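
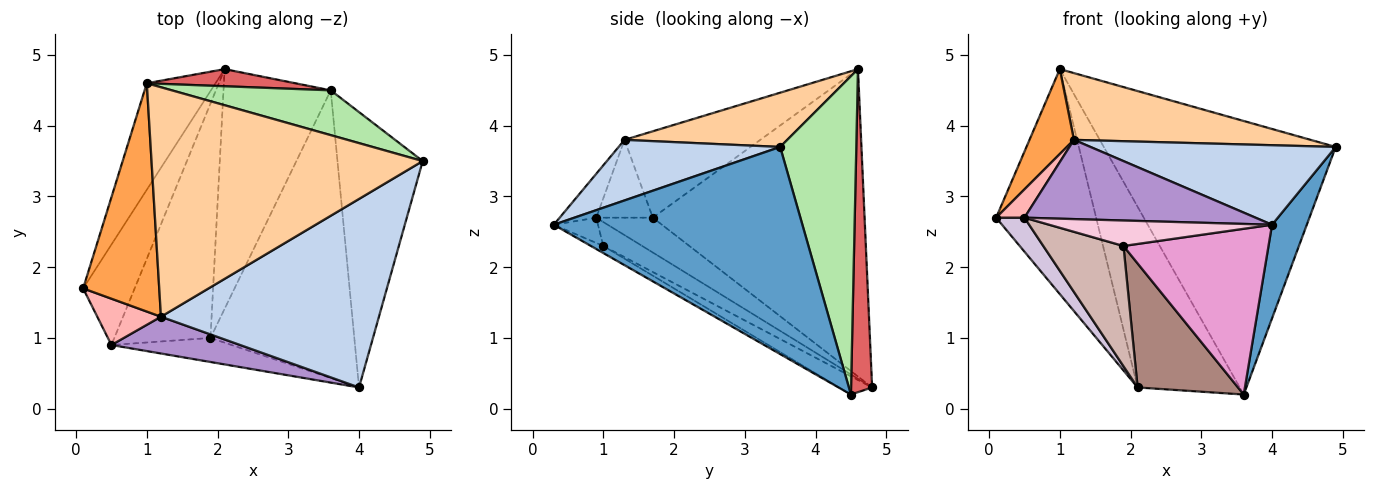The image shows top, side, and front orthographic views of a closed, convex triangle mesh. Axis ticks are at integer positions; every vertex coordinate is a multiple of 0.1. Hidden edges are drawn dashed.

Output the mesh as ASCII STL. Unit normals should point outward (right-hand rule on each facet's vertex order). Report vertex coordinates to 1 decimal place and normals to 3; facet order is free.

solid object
 facet normal 0.917 -0.128 -0.377
  outer loop
   vertex 3.6 4.5 0.2
   vertex 4.9 3.5 3.7
   vertex 4.0 0.3 2.6
  endloop
 endfacet
 facet normal 0.248 -0.377 0.893
  outer loop
   vertex 1.2 1.3 3.8
   vertex 4.0 0.3 2.6
   vertex 4.9 3.5 3.7
  endloop
 endfacet
 facet normal -0.729 -0.239 0.642
  outer loop
   vertex 1.0 4.6 4.8
   vertex 0.1 1.7 2.7
   vertex 1.2 1.3 3.8
  endloop
 endfacet
 facet normal 0.189 -0.274 0.943
  outer loop
   vertex 1.0 4.6 4.8
   vertex 1.2 1.3 3.8
   vertex 4.9 3.5 3.7
  endloop
 endfacet
 facet normal -0.886 0.419 -0.198
  outer loop
   vertex 1.0 4.6 4.8
   vertex 2.1 4.8 0.3
   vertex 0.1 1.7 2.7
  endloop
 endfacet
 facet normal 0.308 0.939 0.154
  outer loop
   vertex 1.0 4.6 4.8
   vertex 4.9 3.5 3.7
   vertex 3.6 4.5 0.2
  endloop
 endfacet
 facet normal 0.201 0.975 0.093
  outer loop
   vertex 1.0 4.6 4.8
   vertex 3.6 4.5 0.2
   vertex 2.1 4.8 0.3
  endloop
 endfacet
 facet normal -0.722 -0.361 0.591
  outer loop
   vertex 0.5 0.9 2.7
   vertex 1.2 1.3 3.8
   vertex 0.1 1.7 2.7
  endloop
 endfacet
 facet normal -0.142 -0.898 0.417
  outer loop
   vertex 0.5 0.9 2.7
   vertex 4.0 0.3 2.6
   vertex 1.2 1.3 3.8
  endloop
 endfacet
 facet normal -0.539 -0.270 -0.798
  outer loop
   vertex 0.5 0.9 2.7
   vertex 0.1 1.7 2.7
   vertex 2.1 4.8 0.3
  endloop
 endfacet
 facet normal -0.149 -0.454 -0.878
  outer loop
   vertex 1.9 1.0 2.3
   vertex 2.1 4.8 0.3
   vertex 3.6 4.5 0.2
  endloop
 endfacet
 facet normal -0.216 -0.446 -0.869
  outer loop
   vertex 1.9 1.0 2.3
   vertex 0.5 0.9 2.7
   vertex 2.1 4.8 0.3
  endloop
 endfacet
 facet normal -0.043 -0.499 -0.866
  outer loop
   vertex 1.9 1.0 2.3
   vertex 3.6 4.5 0.2
   vertex 4.0 0.3 2.6
  endloop
 endfacet
 facet normal -0.143 -0.720 -0.680
  outer loop
   vertex 1.9 1.0 2.3
   vertex 4.0 0.3 2.6
   vertex 0.5 0.9 2.7
  endloop
 endfacet
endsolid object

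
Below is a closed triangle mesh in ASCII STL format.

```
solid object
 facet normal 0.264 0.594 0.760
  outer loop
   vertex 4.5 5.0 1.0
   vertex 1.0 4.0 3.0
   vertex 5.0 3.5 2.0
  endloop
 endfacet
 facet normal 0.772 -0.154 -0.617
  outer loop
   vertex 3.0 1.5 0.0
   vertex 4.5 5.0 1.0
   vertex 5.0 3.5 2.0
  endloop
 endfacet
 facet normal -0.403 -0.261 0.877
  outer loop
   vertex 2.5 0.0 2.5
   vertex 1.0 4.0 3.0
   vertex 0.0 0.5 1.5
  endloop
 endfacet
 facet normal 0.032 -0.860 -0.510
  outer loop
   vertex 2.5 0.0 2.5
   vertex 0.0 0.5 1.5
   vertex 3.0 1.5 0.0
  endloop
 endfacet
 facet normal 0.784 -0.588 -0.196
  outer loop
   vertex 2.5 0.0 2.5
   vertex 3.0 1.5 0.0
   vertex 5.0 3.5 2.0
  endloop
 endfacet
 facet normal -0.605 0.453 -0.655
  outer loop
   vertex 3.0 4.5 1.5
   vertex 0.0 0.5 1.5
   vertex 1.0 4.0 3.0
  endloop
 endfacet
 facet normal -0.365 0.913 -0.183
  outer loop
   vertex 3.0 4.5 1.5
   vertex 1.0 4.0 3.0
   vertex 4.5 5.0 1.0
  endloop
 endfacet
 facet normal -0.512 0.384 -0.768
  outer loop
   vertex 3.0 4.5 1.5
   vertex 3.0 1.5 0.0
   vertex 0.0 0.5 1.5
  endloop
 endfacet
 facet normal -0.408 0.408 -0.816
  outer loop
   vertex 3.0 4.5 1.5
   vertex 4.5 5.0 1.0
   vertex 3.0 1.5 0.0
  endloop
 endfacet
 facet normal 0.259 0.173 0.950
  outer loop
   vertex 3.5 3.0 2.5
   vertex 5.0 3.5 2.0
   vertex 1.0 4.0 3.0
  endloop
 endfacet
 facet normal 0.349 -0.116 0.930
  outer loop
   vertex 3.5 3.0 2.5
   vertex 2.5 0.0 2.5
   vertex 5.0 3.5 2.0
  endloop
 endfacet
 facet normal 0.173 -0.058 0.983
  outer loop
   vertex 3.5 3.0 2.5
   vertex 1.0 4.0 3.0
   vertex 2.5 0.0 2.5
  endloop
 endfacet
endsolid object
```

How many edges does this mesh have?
18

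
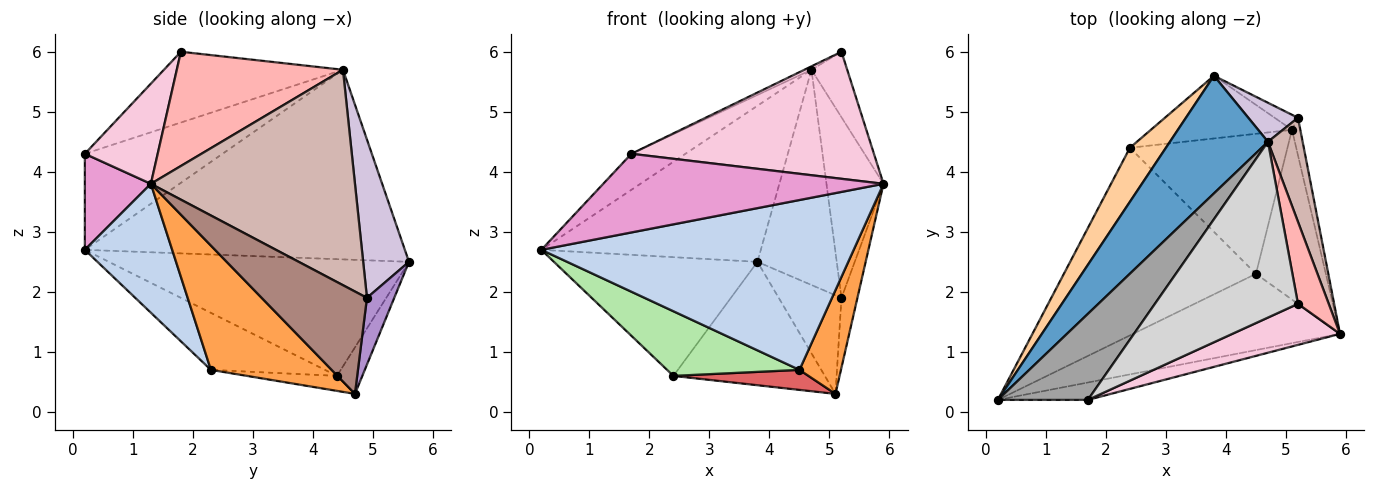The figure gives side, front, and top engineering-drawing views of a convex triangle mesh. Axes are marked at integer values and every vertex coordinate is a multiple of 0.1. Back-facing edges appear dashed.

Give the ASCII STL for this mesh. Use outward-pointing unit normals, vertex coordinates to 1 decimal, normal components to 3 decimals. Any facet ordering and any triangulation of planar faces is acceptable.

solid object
 facet normal -0.759 0.520 0.392
  outer loop
   vertex 4.7 4.5 5.7
   vertex 3.8 5.6 2.5
   vertex 0.2 0.2 2.7
  endloop
 endfacet
 facet normal 0.247 -0.884 -0.397
  outer loop
   vertex 4.5 2.3 0.7
   vertex 5.9 1.3 3.8
   vertex 0.2 0.2 2.7
  endloop
 endfacet
 facet normal 0.835 -0.287 -0.470
  outer loop
   vertex 4.5 2.3 0.7
   vertex 5.1 4.7 0.3
   vertex 5.9 1.3 3.8
  endloop
 endfacet
 facet normal -0.802 0.544 0.247
  outer loop
   vertex 2.4 4.4 0.6
   vertex 0.2 0.2 2.7
   vertex 3.8 5.6 2.5
  endloop
 endfacet
 facet normal -0.148 0.882 -0.448
  outer loop
   vertex 2.4 4.4 0.6
   vertex 3.8 5.6 2.5
   vertex 5.1 4.7 0.3
  endloop
 endfacet
 facet normal -0.270 -0.314 -0.910
  outer loop
   vertex 2.4 4.4 0.6
   vertex 4.5 2.3 0.7
   vertex 0.2 0.2 2.7
  endloop
 endfacet
 facet normal -0.094 -0.141 -0.986
  outer loop
   vertex 2.4 4.4 0.6
   vertex 5.1 4.7 0.3
   vertex 4.5 2.3 0.7
  endloop
 endfacet
 facet normal 0.945 0.203 0.255
  outer loop
   vertex 5.2 1.8 6.0
   vertex 5.9 1.3 3.8
   vertex 4.7 4.5 5.7
  endloop
 endfacet
 facet normal 0.395 0.908 -0.138
  outer loop
   vertex 5.2 4.9 1.9
   vertex 5.1 4.7 0.3
   vertex 3.8 5.6 2.5
  endloop
 endfacet
 facet normal 0.494 0.855 0.155
  outer loop
   vertex 5.2 4.9 1.9
   vertex 3.8 5.6 2.5
   vertex 4.7 4.5 5.7
  endloop
 endfacet
 facet normal 0.986 0.149 -0.080
  outer loop
   vertex 5.2 4.9 1.9
   vertex 5.9 1.3 3.8
   vertex 5.1 4.7 0.3
  endloop
 endfacet
 facet normal 0.952 0.266 0.153
  outer loop
   vertex 5.2 4.9 1.9
   vertex 4.7 4.5 5.7
   vertex 5.9 1.3 3.8
  endloop
 endfacet
 facet normal 0.224 -0.952 -0.210
  outer loop
   vertex 1.7 0.2 4.3
   vertex 0.2 0.2 2.7
   vertex 5.9 1.3 3.8
  endloop
 endfacet
 facet normal 0.275 -0.915 0.295
  outer loop
   vertex 1.7 0.2 4.3
   vertex 5.9 1.3 3.8
   vertex 5.2 1.8 6.0
  endloop
 endfacet
 facet normal -0.701 0.275 0.658
  outer loop
   vertex 1.7 0.2 4.3
   vertex 4.7 4.5 5.7
   vertex 0.2 0.2 2.7
  endloop
 endfacet
 facet normal -0.443 0.017 0.896
  outer loop
   vertex 1.7 0.2 4.3
   vertex 5.2 1.8 6.0
   vertex 4.7 4.5 5.7
  endloop
 endfacet
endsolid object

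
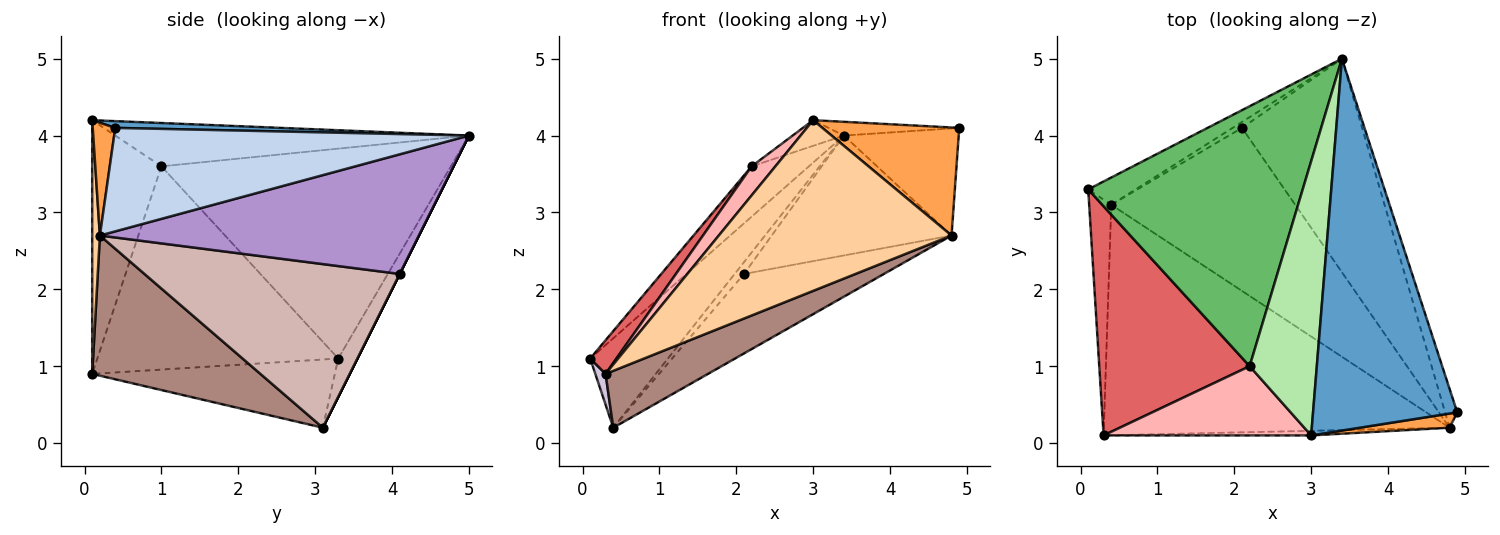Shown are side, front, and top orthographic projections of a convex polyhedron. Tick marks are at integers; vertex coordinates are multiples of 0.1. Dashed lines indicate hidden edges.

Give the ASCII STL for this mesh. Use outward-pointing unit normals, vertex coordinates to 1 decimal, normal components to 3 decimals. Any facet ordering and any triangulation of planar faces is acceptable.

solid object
 facet normal 0.047 0.037 0.998
  outer loop
   vertex 3.0 0.1 4.2
   vertex 4.9 0.4 4.1
   vertex 3.4 5.0 4.0
  endloop
 endfacet
 facet normal 0.946 0.306 -0.111
  outer loop
   vertex 4.8 0.2 2.7
   vertex 3.4 5.0 4.0
   vertex 4.9 0.4 4.1
  endloop
 endfacet
 facet normal 0.161 -0.979 0.128
  outer loop
   vertex 4.8 0.2 2.7
   vertex 4.9 0.4 4.1
   vertex 3.0 0.1 4.2
  endloop
 endfacet
 facet normal 0.033 -0.999 -0.027
  outer loop
   vertex 4.8 0.2 2.7
   vertex 3.0 0.1 4.2
   vertex 0.3 0.1 0.9
  endloop
 endfacet
 facet normal -0.693 0.137 0.708
  outer loop
   vertex 2.2 1.0 3.6
   vertex 3.4 5.0 4.0
   vertex 0.1 3.3 1.1
  endloop
 endfacet
 facet normal -0.540 0.078 0.838
  outer loop
   vertex 2.2 1.0 3.6
   vertex 3.0 0.1 4.2
   vertex 3.4 5.0 4.0
  endloop
 endfacet
 facet normal -0.801 -0.087 0.593
  outer loop
   vertex 2.2 1.0 3.6
   vertex 0.1 3.3 1.1
   vertex 0.3 0.1 0.9
  endloop
 endfacet
 facet normal -0.748 -0.257 0.612
  outer loop
   vertex 2.2 1.0 3.6
   vertex 0.3 0.1 0.9
   vertex 3.0 0.1 4.2
  endloop
 endfacet
 facet normal 0.656 0.370 -0.658
  outer loop
   vertex 2.1 4.1 2.2
   vertex 3.4 5.0 4.0
   vertex 4.8 0.2 2.7
  endloop
 endfacet
 facet normal -0.951 -0.040 -0.308
  outer loop
   vertex 0.4 3.1 0.2
   vertex 0.3 0.1 0.9
   vertex 0.1 3.3 1.1
  endloop
 endfacet
 facet normal 0.366 -0.223 -0.903
  outer loop
   vertex 0.4 3.1 0.2
   vertex 4.8 0.2 2.7
   vertex 0.3 0.1 0.9
  endloop
 endfacet
 facet normal 0.624 0.342 -0.702
  outer loop
   vertex 0.4 3.1 0.2
   vertex 2.1 4.1 2.2
   vertex 4.8 0.2 2.7
  endloop
 endfacet
 facet normal -0.230 0.931 -0.284
  outer loop
   vertex 0.4 3.1 0.2
   vertex 0.1 3.3 1.1
   vertex 3.4 5.0 4.0
  endloop
 endfacet
 facet normal 0.000 0.894 -0.447
  outer loop
   vertex 0.4 3.1 0.2
   vertex 3.4 5.0 4.0
   vertex 2.1 4.1 2.2
  endloop
 endfacet
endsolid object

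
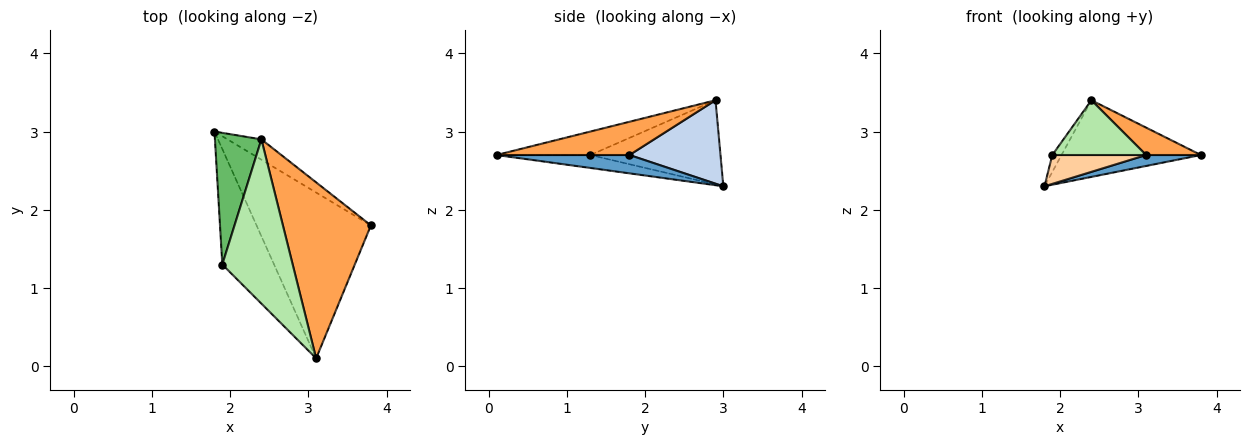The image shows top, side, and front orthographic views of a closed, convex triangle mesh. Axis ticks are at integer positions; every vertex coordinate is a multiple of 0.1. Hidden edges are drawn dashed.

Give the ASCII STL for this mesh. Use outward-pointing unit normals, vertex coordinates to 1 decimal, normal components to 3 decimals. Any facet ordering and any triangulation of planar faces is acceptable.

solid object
 facet normal 0.158 -0.065 -0.985
  outer loop
   vertex 3.1 0.1 2.7
   vertex 1.8 3.0 2.3
   vertex 3.8 1.8 2.7
  endloop
 endfacet
 facet normal 0.534 0.817 -0.217
  outer loop
   vertex 2.4 2.9 3.4
   vertex 3.8 1.8 2.7
   vertex 1.8 3.0 2.3
  endloop
 endfacet
 facet normal 0.350 -0.144 0.926
  outer loop
   vertex 2.4 2.9 3.4
   vertex 3.1 0.1 2.7
   vertex 3.8 1.8 2.7
  endloop
 endfacet
 facet normal -0.236 -0.236 -0.943
  outer loop
   vertex 1.9 1.3 2.7
   vertex 1.8 3.0 2.3
   vertex 3.1 0.1 2.7
  endloop
 endfacet
 facet normal -0.874 0.062 0.482
  outer loop
   vertex 1.9 1.3 2.7
   vertex 2.4 2.9 3.4
   vertex 1.8 3.0 2.3
  endloop
 endfacet
 facet normal -0.302 -0.302 0.905
  outer loop
   vertex 1.9 1.3 2.7
   vertex 3.1 0.1 2.7
   vertex 2.4 2.9 3.4
  endloop
 endfacet
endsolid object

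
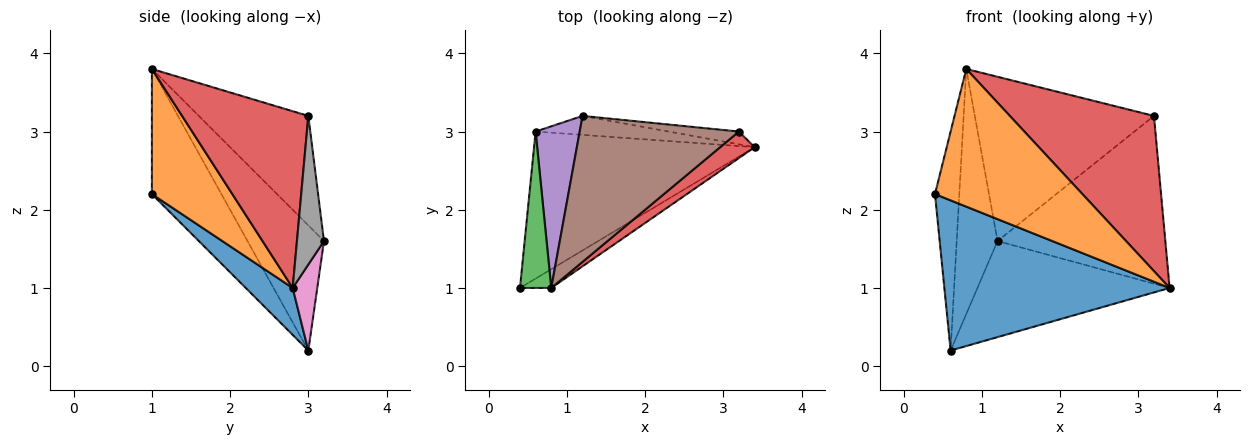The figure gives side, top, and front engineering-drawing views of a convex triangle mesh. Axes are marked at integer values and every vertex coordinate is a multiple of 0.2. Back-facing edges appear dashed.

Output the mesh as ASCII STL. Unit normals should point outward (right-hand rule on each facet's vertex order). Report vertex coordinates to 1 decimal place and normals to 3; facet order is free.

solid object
 facet normal 0.147 -0.707 -0.692
  outer loop
   vertex 0.6 3.0 0.2
   vertex 3.4 2.8 1.0
   vertex 0.4 1.0 2.2
  endloop
 endfacet
 facet normal 0.475 -0.872 -0.119
  outer loop
   vertex 0.8 1.0 3.8
   vertex 0.4 1.0 2.2
   vertex 3.4 2.8 1.0
  endloop
 endfacet
 facet normal -0.919 0.322 0.230
  outer loop
   vertex 0.8 1.0 3.8
   vertex 0.6 3.0 0.2
   vertex 0.4 1.0 2.2
  endloop
 endfacet
 facet normal 0.654 -0.746 0.127
  outer loop
   vertex 3.2 3.0 3.2
   vertex 0.8 1.0 3.8
   vertex 3.4 2.8 1.0
  endloop
 endfacet
 facet normal -0.842 0.450 0.297
  outer loop
   vertex 1.2 3.2 1.6
   vertex 0.6 3.0 0.2
   vertex 0.8 1.0 3.8
  endloop
 endfacet
 facet normal -0.415 0.680 0.604
  outer loop
   vertex 1.2 3.2 1.6
   vertex 0.8 1.0 3.8
   vertex 3.2 3.0 3.2
  endloop
 endfacet
 facet normal 0.125 0.973 -0.192
  outer loop
   vertex 1.2 3.2 1.6
   vertex 3.4 2.8 1.0
   vertex 0.6 3.0 0.2
  endloop
 endfacet
 facet normal 0.159 0.984 -0.075
  outer loop
   vertex 1.2 3.2 1.6
   vertex 3.2 3.0 3.2
   vertex 3.4 2.8 1.0
  endloop
 endfacet
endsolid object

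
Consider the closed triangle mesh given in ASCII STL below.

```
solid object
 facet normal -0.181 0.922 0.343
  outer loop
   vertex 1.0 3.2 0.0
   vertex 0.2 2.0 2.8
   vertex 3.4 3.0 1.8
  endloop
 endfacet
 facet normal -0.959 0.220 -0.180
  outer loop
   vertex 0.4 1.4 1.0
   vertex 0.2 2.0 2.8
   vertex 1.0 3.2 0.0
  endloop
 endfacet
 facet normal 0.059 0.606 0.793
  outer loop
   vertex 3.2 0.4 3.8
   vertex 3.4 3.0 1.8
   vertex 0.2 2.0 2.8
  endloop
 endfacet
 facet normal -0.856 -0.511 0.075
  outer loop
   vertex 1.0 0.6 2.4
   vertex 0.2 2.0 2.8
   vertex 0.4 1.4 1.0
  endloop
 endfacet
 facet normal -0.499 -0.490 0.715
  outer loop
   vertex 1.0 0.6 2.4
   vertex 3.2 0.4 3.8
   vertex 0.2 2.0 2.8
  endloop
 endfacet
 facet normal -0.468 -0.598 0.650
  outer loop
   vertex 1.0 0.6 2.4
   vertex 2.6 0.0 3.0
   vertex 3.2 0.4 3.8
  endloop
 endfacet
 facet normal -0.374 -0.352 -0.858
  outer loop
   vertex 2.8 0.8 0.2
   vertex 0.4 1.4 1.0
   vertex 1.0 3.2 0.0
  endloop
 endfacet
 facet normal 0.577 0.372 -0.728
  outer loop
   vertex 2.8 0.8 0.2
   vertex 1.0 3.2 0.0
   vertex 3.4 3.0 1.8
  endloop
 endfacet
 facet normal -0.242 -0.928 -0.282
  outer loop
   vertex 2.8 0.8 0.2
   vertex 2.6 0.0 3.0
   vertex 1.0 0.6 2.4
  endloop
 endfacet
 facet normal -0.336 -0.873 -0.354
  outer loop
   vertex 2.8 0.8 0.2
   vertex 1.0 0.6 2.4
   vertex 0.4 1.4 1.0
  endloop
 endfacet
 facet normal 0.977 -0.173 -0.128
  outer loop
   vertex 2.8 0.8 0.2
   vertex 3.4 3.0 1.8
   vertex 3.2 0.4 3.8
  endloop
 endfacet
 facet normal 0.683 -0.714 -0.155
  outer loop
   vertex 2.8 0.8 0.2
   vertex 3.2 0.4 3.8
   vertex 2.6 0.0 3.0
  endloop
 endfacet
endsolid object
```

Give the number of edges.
18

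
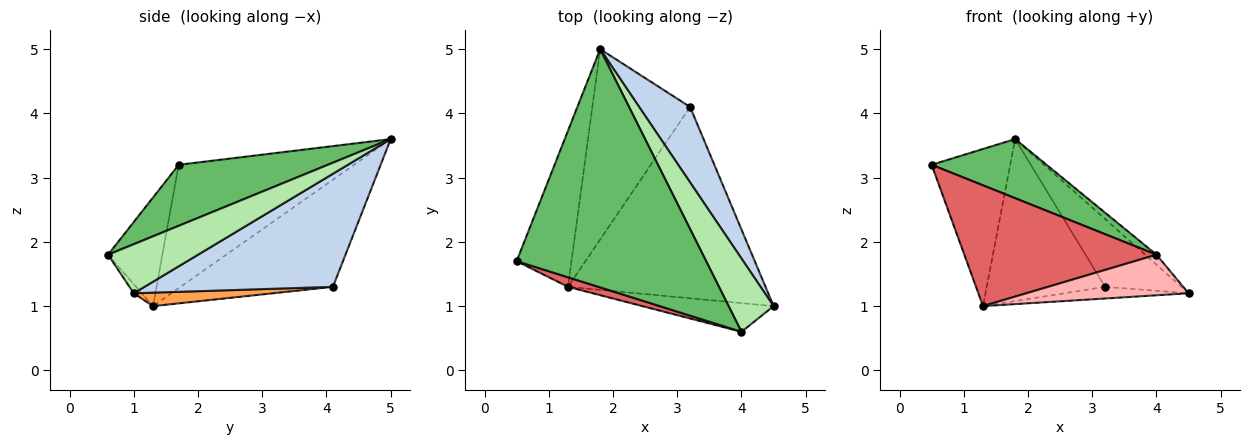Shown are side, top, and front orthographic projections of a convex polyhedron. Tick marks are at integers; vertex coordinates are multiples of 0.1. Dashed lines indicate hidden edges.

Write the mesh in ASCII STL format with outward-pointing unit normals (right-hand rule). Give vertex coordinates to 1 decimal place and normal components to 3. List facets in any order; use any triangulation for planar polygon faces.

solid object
 facet normal -0.846 0.379 -0.376
  outer loop
   vertex 1.3 1.3 1.0
   vertex 0.5 1.7 3.2
   vertex 1.8 5.0 3.6
  endloop
 endfacet
 facet normal 0.855 0.346 0.385
  outer loop
   vertex 3.2 4.1 1.3
   vertex 1.8 5.0 3.6
   vertex 4.5 1.0 1.2
  endloop
 endfacet
 facet normal 0.068 0.061 -0.996
  outer loop
   vertex 3.2 4.1 1.3
   vertex 4.5 1.0 1.2
   vertex 1.3 1.3 1.0
  endloop
 endfacet
 facet normal -0.641 0.497 -0.585
  outer loop
   vertex 3.2 4.1 1.3
   vertex 1.3 1.3 1.0
   vertex 1.8 5.0 3.6
  endloop
 endfacet
 facet normal 0.298 -0.230 0.926
  outer loop
   vertex 4.0 0.6 1.8
   vertex 1.8 5.0 3.6
   vertex 0.5 1.7 3.2
  endloop
 endfacet
 facet normal 0.734 0.092 0.673
  outer loop
   vertex 4.0 0.6 1.8
   vertex 4.5 1.0 1.2
   vertex 1.8 5.0 3.6
  endloop
 endfacet
 facet normal -0.271 -0.960 0.076
  outer loop
   vertex 4.0 0.6 1.8
   vertex 0.5 1.7 3.2
   vertex 1.3 1.3 1.0
  endloop
 endfacet
 facet normal -0.040 -0.816 -0.577
  outer loop
   vertex 4.0 0.6 1.8
   vertex 1.3 1.3 1.0
   vertex 4.5 1.0 1.2
  endloop
 endfacet
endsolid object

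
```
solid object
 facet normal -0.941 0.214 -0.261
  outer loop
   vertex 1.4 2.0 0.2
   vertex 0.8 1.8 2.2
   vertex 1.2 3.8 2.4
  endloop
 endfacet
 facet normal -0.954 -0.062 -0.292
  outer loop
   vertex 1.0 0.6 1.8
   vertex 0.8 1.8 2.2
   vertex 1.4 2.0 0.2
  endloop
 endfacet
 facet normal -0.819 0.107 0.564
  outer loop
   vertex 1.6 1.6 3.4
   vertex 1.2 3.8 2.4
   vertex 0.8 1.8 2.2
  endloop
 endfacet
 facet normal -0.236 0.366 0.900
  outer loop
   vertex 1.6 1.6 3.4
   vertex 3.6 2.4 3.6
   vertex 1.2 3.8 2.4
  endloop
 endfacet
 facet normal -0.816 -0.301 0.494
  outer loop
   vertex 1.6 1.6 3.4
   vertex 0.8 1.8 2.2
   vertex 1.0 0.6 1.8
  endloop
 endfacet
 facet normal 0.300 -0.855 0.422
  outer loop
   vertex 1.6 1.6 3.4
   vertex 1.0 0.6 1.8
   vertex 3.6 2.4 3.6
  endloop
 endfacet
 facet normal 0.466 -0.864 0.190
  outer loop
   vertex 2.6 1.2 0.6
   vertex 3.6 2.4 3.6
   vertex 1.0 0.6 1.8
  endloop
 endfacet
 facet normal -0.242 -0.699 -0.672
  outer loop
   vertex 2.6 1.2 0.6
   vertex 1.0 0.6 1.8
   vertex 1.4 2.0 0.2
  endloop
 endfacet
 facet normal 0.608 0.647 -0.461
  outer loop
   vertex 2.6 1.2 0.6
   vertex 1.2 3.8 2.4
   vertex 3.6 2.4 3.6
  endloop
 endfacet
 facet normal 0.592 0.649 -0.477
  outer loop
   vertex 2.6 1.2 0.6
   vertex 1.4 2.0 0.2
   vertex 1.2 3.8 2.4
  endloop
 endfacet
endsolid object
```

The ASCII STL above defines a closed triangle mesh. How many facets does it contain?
10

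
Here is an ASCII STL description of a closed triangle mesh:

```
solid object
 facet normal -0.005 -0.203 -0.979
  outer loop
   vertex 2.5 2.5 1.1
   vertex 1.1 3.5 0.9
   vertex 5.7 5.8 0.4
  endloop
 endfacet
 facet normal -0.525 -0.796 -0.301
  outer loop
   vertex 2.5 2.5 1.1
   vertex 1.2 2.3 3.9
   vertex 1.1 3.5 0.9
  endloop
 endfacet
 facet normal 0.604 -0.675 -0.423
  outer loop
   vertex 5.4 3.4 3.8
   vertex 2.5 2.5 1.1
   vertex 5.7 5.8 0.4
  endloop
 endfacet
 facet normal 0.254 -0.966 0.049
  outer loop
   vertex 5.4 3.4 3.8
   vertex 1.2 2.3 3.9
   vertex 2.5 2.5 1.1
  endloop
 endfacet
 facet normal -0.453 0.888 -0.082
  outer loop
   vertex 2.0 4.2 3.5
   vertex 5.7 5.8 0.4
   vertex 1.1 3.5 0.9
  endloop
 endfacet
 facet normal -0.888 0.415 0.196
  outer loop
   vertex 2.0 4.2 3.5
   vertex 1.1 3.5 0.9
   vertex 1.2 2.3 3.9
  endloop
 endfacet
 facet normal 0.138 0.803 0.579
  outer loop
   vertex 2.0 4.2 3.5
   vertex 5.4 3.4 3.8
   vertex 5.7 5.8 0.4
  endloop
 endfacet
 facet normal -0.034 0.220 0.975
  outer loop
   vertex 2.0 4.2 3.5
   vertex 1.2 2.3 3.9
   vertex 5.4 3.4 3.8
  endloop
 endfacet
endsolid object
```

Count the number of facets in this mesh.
8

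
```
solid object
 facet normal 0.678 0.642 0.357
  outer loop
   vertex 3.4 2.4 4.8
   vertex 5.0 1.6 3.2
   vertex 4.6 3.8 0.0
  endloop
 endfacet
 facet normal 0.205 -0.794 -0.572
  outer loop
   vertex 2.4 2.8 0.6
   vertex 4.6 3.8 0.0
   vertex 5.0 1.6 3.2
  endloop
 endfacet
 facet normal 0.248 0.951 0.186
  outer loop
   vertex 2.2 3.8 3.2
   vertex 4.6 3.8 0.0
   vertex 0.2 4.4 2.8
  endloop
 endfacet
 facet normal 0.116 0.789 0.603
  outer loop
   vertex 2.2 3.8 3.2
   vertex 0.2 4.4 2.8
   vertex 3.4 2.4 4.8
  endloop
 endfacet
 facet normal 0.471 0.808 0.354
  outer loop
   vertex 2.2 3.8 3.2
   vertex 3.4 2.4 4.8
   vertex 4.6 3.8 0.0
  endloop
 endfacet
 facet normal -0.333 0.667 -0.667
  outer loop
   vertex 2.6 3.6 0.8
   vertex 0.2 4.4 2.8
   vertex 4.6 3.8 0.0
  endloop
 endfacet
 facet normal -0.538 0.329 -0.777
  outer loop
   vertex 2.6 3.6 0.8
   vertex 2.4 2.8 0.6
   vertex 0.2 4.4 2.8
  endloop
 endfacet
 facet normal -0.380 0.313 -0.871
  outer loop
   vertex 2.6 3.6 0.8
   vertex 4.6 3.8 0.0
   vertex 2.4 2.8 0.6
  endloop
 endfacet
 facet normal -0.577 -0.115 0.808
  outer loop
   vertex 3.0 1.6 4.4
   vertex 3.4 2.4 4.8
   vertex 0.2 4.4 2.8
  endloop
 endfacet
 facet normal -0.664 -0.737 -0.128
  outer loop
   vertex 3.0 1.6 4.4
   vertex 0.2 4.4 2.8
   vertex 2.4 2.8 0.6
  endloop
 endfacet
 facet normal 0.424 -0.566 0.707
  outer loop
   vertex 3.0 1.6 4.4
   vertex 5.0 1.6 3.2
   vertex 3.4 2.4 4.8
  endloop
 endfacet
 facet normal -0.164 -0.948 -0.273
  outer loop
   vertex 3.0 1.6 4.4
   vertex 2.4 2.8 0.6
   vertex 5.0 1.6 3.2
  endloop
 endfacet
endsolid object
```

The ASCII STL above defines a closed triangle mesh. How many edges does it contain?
18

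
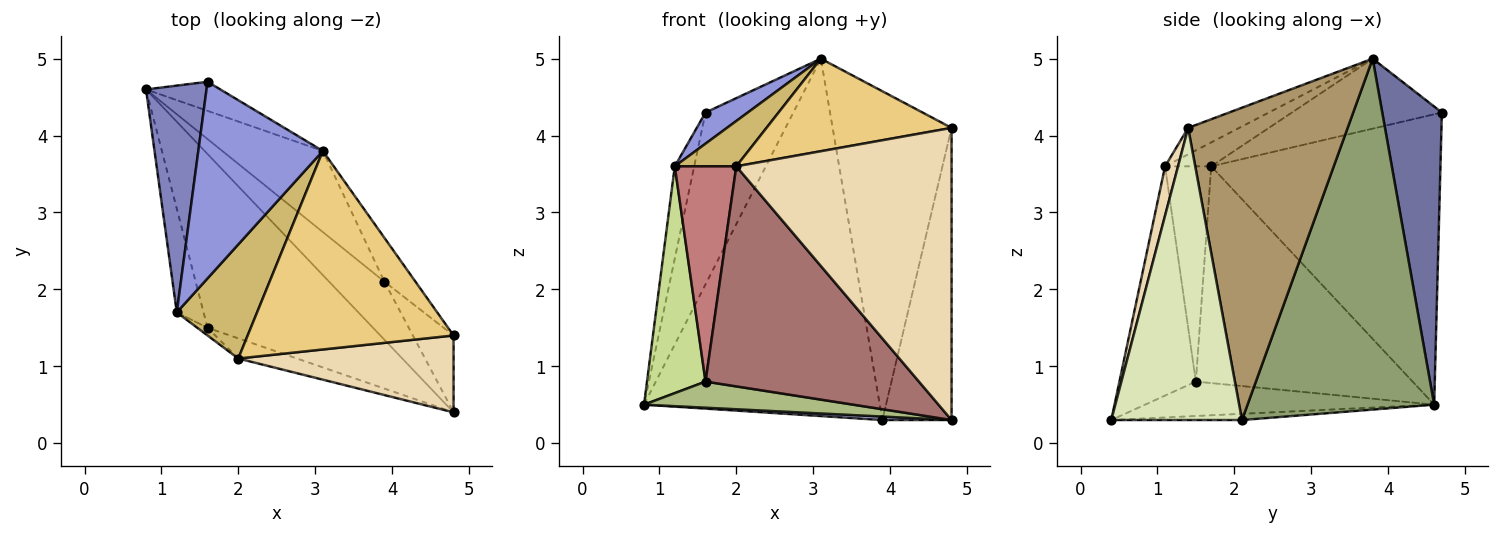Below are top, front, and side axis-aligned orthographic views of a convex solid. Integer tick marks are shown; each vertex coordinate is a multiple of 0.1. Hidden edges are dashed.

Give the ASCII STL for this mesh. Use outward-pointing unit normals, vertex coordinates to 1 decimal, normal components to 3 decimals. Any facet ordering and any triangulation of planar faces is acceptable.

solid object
 facet normal 0.556 0.819 -0.139
  outer loop
   vertex 1.6 4.7 4.3
   vertex 3.1 3.8 5.0
   vertex 0.8 4.6 0.5
  endloop
 endfacet
 facet normal -0.976 0.083 0.203
  outer loop
   vertex 1.2 1.7 3.6
   vertex 1.6 4.7 4.3
   vertex 0.8 4.6 0.5
  endloop
 endfacet
 facet normal -0.485 -0.137 0.864
  outer loop
   vertex 1.2 1.7 3.6
   vertex 3.1 3.8 5.0
   vertex 1.6 4.7 4.3
  endloop
 endfacet
 facet normal -0.112 -0.059 -0.992
  outer loop
   vertex 3.9 2.1 0.3
   vertex 4.8 0.4 0.3
   vertex 0.8 4.6 0.5
  endloop
 endfacet
 facet normal 0.611 0.772 -0.175
  outer loop
   vertex 3.9 2.1 0.3
   vertex 0.8 4.6 0.5
   vertex 3.1 3.8 5.0
  endloop
 endfacet
 facet normal -0.201 -0.146 -0.969
  outer loop
   vertex 1.6 1.5 0.8
   vertex 0.8 4.6 0.5
   vertex 4.8 0.4 0.3
  endloop
 endfacet
 facet normal -0.959 -0.259 -0.118
  outer loop
   vertex 1.6 1.5 0.8
   vertex 1.2 1.7 3.6
   vertex 0.8 4.6 0.5
  endloop
 endfacet
 facet normal 0.877 0.464 -0.122
  outer loop
   vertex 4.8 1.4 4.1
   vertex 4.8 0.4 0.3
   vertex 3.9 2.1 0.3
  endloop
 endfacet
 facet normal 0.799 0.596 -0.080
  outer loop
   vertex 4.8 1.4 4.1
   vertex 3.9 2.1 0.3
   vertex 3.1 3.8 5.0
  endloop
 endfacet
 facet normal -0.267 -0.356 0.896
  outer loop
   vertex 2.0 1.1 3.6
   vertex 3.1 3.8 5.0
   vertex 1.2 1.7 3.6
  endloop
 endfacet
 facet normal -0.116 -0.420 0.900
  outer loop
   vertex 2.0 1.1 3.6
   vertex 4.8 1.4 4.1
   vertex 3.1 3.8 5.0
  endloop
 endfacet
 facet normal 0.058 -0.965 0.254
  outer loop
   vertex 2.0 1.1 3.6
   vertex 4.8 0.4 0.3
   vertex 4.8 1.4 4.1
  endloop
 endfacet
 facet normal -0.336 -0.938 -0.086
  outer loop
   vertex 2.0 1.1 3.6
   vertex 1.6 1.5 0.8
   vertex 4.8 0.4 0.3
  endloop
 endfacet
 facet normal -0.600 -0.800 -0.029
  outer loop
   vertex 2.0 1.1 3.6
   vertex 1.2 1.7 3.6
   vertex 1.6 1.5 0.8
  endloop
 endfacet
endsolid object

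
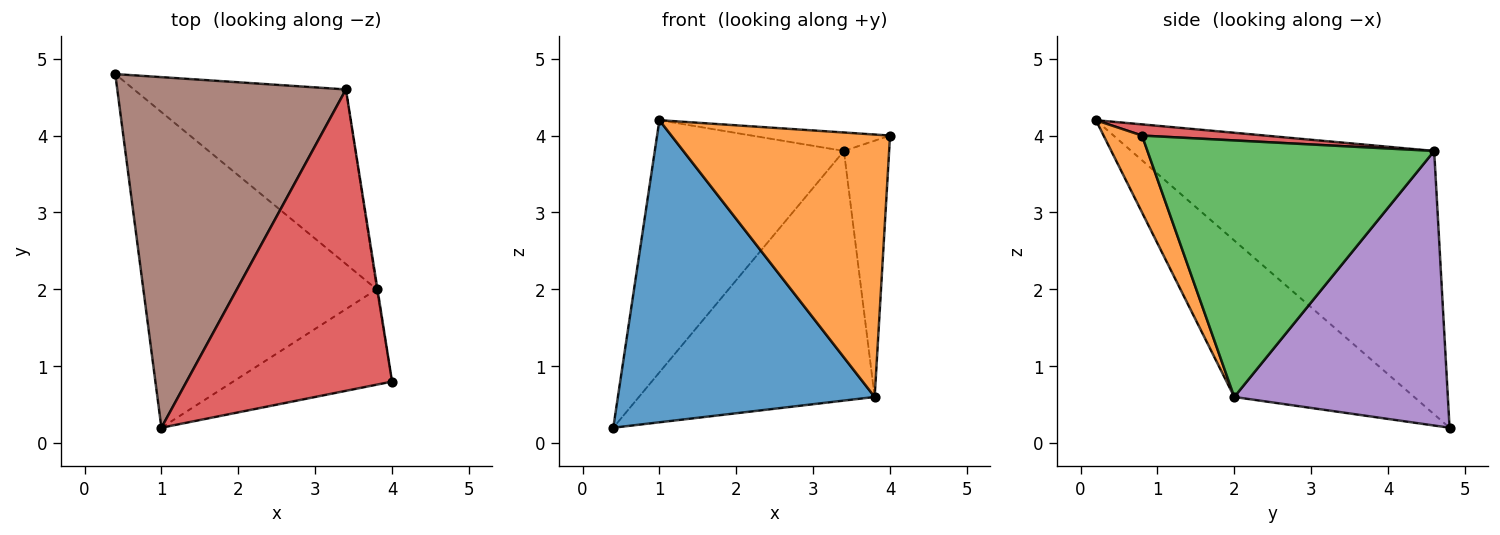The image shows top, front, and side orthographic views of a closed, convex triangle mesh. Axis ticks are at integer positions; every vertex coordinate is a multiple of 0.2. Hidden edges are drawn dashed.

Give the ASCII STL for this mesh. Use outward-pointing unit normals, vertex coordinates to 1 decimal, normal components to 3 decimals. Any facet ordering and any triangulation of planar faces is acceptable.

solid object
 facet normal -0.436 -0.622 -0.650
  outer loop
   vertex 3.8 2.0 0.6
   vertex 1.0 0.2 4.2
   vertex 0.4 4.8 0.2
  endloop
 endfacet
 facet normal 0.163 -0.927 -0.337
  outer loop
   vertex 3.8 2.0 0.6
   vertex 4.0 0.8 4.0
   vertex 1.0 0.2 4.2
  endloop
 endfacet
 facet normal 0.988 0.156 -0.003
  outer loop
   vertex 3.4 4.6 3.8
   vertex 4.0 0.8 4.0
   vertex 3.8 2.0 0.6
  endloop
 endfacet
 facet normal 0.054 0.061 0.997
  outer loop
   vertex 3.4 4.6 3.8
   vertex 1.0 0.2 4.2
   vertex 4.0 0.8 4.0
  endloop
 endfacet
 facet normal 0.596 0.658 -0.460
  outer loop
   vertex 3.4 4.6 3.8
   vertex 3.8 2.0 0.6
   vertex 0.4 4.8 0.2
  endloop
 endfacet
 facet normal -0.683 0.426 0.593
  outer loop
   vertex 3.4 4.6 3.8
   vertex 0.4 4.8 0.2
   vertex 1.0 0.2 4.2
  endloop
 endfacet
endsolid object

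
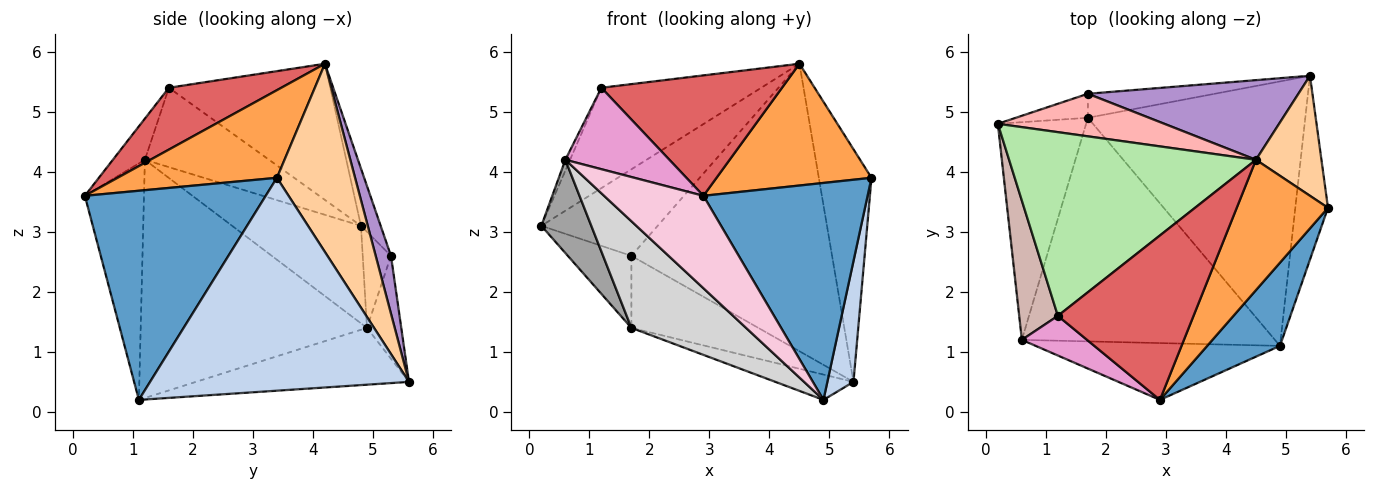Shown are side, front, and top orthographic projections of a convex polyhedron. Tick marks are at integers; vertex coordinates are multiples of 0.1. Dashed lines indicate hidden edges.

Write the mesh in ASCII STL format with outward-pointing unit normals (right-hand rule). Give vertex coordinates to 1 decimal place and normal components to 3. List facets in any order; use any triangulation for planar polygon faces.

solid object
 facet normal 0.717 -0.651 0.250
  outer loop
   vertex 4.9 1.1 0.2
   vertex 5.7 3.4 3.9
   vertex 2.9 0.2 3.6
  endloop
 endfacet
 facet normal 0.984 -0.099 -0.151
  outer loop
   vertex 5.4 5.6 0.5
   vertex 5.7 3.4 3.9
   vertex 4.9 1.1 0.2
  endloop
 endfacet
 facet normal 0.575 -0.559 0.598
  outer loop
   vertex 4.5 4.2 5.8
   vertex 2.9 0.2 3.6
   vertex 5.7 3.4 3.9
  endloop
 endfacet
 facet normal 0.797 0.537 0.277
  outer loop
   vertex 4.5 4.2 5.8
   vertex 5.7 3.4 3.9
   vertex 5.4 5.6 0.5
  endloop
 endfacet
 facet normal -0.252 0.092 -0.963
  outer loop
   vertex 1.7 4.9 1.4
   vertex 5.4 5.6 0.5
   vertex 4.9 1.1 0.2
  endloop
 endfacet
 facet normal -0.436 0.432 0.790
  outer loop
   vertex 1.2 1.6 5.4
   vertex 4.5 4.2 5.8
   vertex 0.2 4.8 3.1
  endloop
 endfacet
 facet normal 0.345 -0.555 0.757
  outer loop
   vertex 1.2 1.6 5.4
   vertex 2.9 0.2 3.6
   vertex 4.5 4.2 5.8
  endloop
 endfacet
 facet normal -0.150 0.887 0.436
  outer loop
   vertex 1.7 5.3 2.6
   vertex 0.2 4.8 3.1
   vertex 4.5 4.2 5.8
  endloop
 endfacet
 facet normal 0.073 0.961 0.266
  outer loop
   vertex 1.7 5.3 2.6
   vertex 4.5 4.2 5.8
   vertex 5.4 5.6 0.5
  endloop
 endfacet
 facet normal -0.389 0.874 -0.291
  outer loop
   vertex 1.7 5.3 2.6
   vertex 1.7 4.9 1.4
   vertex 0.2 4.8 3.1
  endloop
 endfacet
 facet normal -0.248 0.919 -0.306
  outer loop
   vertex 1.7 5.3 2.6
   vertex 5.4 5.6 0.5
   vertex 1.7 4.9 1.4
  endloop
 endfacet
 facet normal -0.898 0.034 0.438
  outer loop
   vertex 0.6 1.2 4.2
   vertex 1.2 1.6 5.4
   vertex 0.2 4.8 3.1
  endloop
 endfacet
 facet normal -0.267 -0.866 0.422
  outer loop
   vertex 0.6 1.2 4.2
   vertex 2.9 0.2 3.6
   vertex 1.2 1.6 5.4
  endloop
 endfacet
 facet normal -0.452 -0.760 -0.467
  outer loop
   vertex 0.6 1.2 4.2
   vertex 4.9 1.1 0.2
   vertex 2.9 0.2 3.6
  endloop
 endfacet
 facet normal -0.713 -0.276 -0.645
  outer loop
   vertex 0.6 1.2 4.2
   vertex 0.2 4.8 3.1
   vertex 1.7 4.9 1.4
  endloop
 endfacet
 facet normal -0.647 -0.328 -0.688
  outer loop
   vertex 0.6 1.2 4.2
   vertex 1.7 4.9 1.4
   vertex 4.9 1.1 0.2
  endloop
 endfacet
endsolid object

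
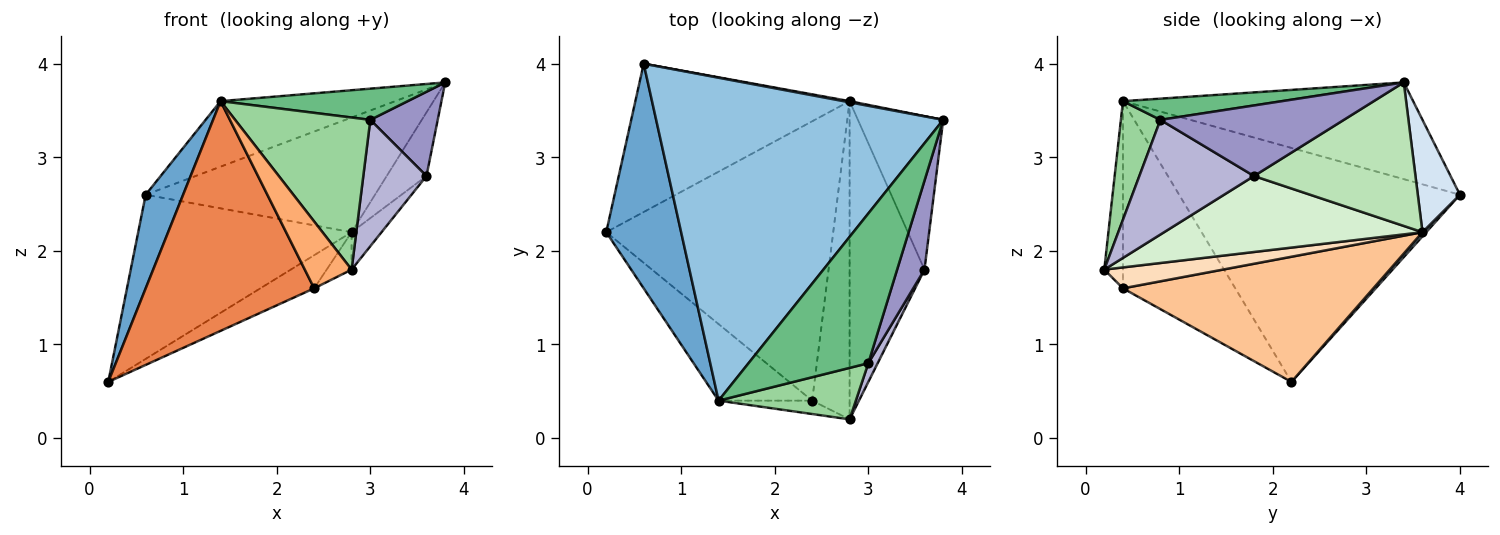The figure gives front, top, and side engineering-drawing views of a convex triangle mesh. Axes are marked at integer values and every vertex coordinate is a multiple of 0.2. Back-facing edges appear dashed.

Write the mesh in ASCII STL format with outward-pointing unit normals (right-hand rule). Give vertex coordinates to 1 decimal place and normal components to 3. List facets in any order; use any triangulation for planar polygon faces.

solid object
 facet normal -0.945 -0.126 0.302
  outer loop
   vertex 1.4 0.4 3.6
   vertex 0.6 4.0 2.6
   vertex 0.2 2.2 0.6
  endloop
 endfacet
 facet normal -0.314 0.189 0.931
  outer loop
   vertex 1.4 0.4 3.6
   vertex 3.8 3.4 3.8
   vertex 0.6 4.0 2.6
  endloop
 endfacet
 facet normal 0.013 0.742 -0.670
  outer loop
   vertex 2.8 3.6 2.2
   vertex 0.2 2.2 0.6
   vertex 0.6 4.0 2.6
  endloop
 endfacet
 facet normal 0.181 0.983 0.010
  outer loop
   vertex 2.8 3.6 2.2
   vertex 0.6 4.0 2.6
   vertex 3.8 3.4 3.8
  endloop
 endfacet
 facet normal -0.535 -0.802 -0.267
  outer loop
   vertex 2.4 0.4 1.6
   vertex 1.4 0.4 3.6
   vertex 0.2 2.2 0.6
  endloop
 endfacet
 facet normal -0.365 -0.913 -0.183
  outer loop
   vertex 2.4 0.4 1.6
   vertex 2.8 0.2 1.8
   vertex 1.4 0.4 3.6
  endloop
 endfacet
 facet normal 0.480 0.103 -0.871
  outer loop
   vertex 2.4 0.4 1.6
   vertex 0.2 2.2 0.6
   vertex 2.8 3.6 2.2
  endloop
 endfacet
 facet normal 0.485 0.102 -0.868
  outer loop
   vertex 2.4 0.4 1.6
   vertex 2.8 3.6 2.2
   vertex 2.8 0.2 1.8
  endloop
 endfacet
 facet normal 0.171 -0.201 0.965
  outer loop
   vertex 3.0 0.8 3.4
   vertex 3.8 3.4 3.8
   vertex 1.4 0.4 3.6
  endloop
 endfacet
 facet normal 0.267 -0.913 0.309
  outer loop
   vertex 3.0 0.8 3.4
   vertex 1.4 0.4 3.6
   vertex 2.8 0.2 1.8
  endloop
 endfacet
 facet normal 0.841 0.207 -0.500
  outer loop
   vertex 3.6 1.8 2.8
   vertex 2.8 3.6 2.2
   vertex 3.8 3.4 3.8
  endloop
 endfacet
 facet normal 0.710 0.082 -0.700
  outer loop
   vertex 3.6 1.8 2.8
   vertex 2.8 0.2 1.8
   vertex 2.8 3.6 2.2
  endloop
 endfacet
 facet normal 0.882 -0.324 0.342
  outer loop
   vertex 3.6 1.8 2.8
   vertex 3.8 3.4 3.8
   vertex 3.0 0.8 3.4
  endloop
 endfacet
 facet normal 0.874 -0.481 0.071
  outer loop
   vertex 3.6 1.8 2.8
   vertex 3.0 0.8 3.4
   vertex 2.8 0.2 1.8
  endloop
 endfacet
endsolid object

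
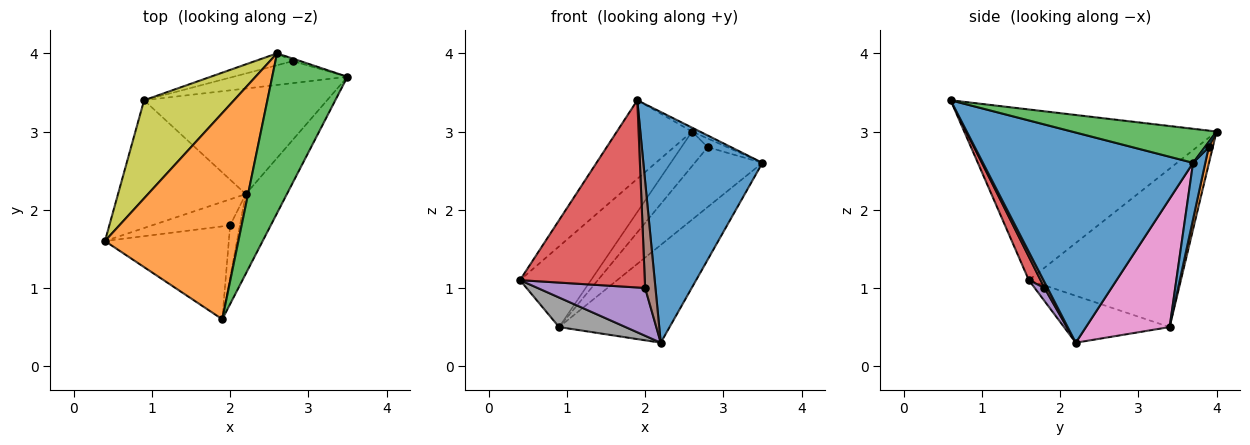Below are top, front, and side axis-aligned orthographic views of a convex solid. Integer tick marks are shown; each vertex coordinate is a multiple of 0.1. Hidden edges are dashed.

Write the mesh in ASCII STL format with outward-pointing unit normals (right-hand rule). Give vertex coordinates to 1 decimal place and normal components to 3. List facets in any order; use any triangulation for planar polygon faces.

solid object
 facet normal 0.858 -0.486 -0.168
  outer loop
   vertex 2.2 2.2 0.3
   vertex 3.5 3.7 2.6
   vertex 1.9 0.6 3.4
  endloop
 endfacet
 facet normal -0.767 0.228 0.600
  outer loop
   vertex 2.6 4.0 3.0
   vertex 0.4 1.6 1.1
   vertex 1.9 0.6 3.4
  endloop
 endfacet
 facet normal 0.412 0.022 0.911
  outer loop
   vertex 2.6 4.0 3.0
   vertex 1.9 0.6 3.4
   vertex 3.5 3.7 2.6
  endloop
 endfacet
 facet normal 0.084 -0.893 -0.443
  outer loop
   vertex 2.0 1.8 1.0
   vertex 1.9 0.6 3.4
   vertex 0.4 1.6 1.1
  endloop
 endfacet
 facet normal 0.080 -0.875 -0.477
  outer loop
   vertex 2.0 1.8 1.0
   vertex 0.4 1.6 1.1
   vertex 2.2 2.2 0.3
  endloop
 endfacet
 facet normal 0.254 -0.869 -0.424
  outer loop
   vertex 2.0 1.8 1.0
   vertex 2.2 2.2 0.3
   vertex 1.9 0.6 3.4
  endloop
 endfacet
 facet normal 0.457 0.604 -0.653
  outer loop
   vertex 0.9 3.4 0.5
   vertex 3.5 3.7 2.6
   vertex 2.2 2.2 0.3
  endloop
 endfacet
 facet normal -0.337 -0.212 -0.917
  outer loop
   vertex 0.9 3.4 0.5
   vertex 2.2 2.2 0.3
   vertex 0.4 1.6 1.1
  endloop
 endfacet
 facet normal -0.806 0.376 0.458
  outer loop
   vertex 0.9 3.4 0.5
   vertex 0.4 1.6 1.1
   vertex 2.6 4.0 3.0
  endloop
 endfacet
 facet normal 0.188 0.941 -0.282
  outer loop
   vertex 2.8 3.9 2.8
   vertex 2.6 4.0 3.0
   vertex 3.5 3.7 2.6
  endloop
 endfacet
 facet normal 0.167 0.926 -0.340
  outer loop
   vertex 2.8 3.9 2.8
   vertex 3.5 3.7 2.6
   vertex 0.9 3.4 0.5
  endloop
 endfacet
 facet normal 0.145 0.935 -0.323
  outer loop
   vertex 2.8 3.9 2.8
   vertex 0.9 3.4 0.5
   vertex 2.6 4.0 3.0
  endloop
 endfacet
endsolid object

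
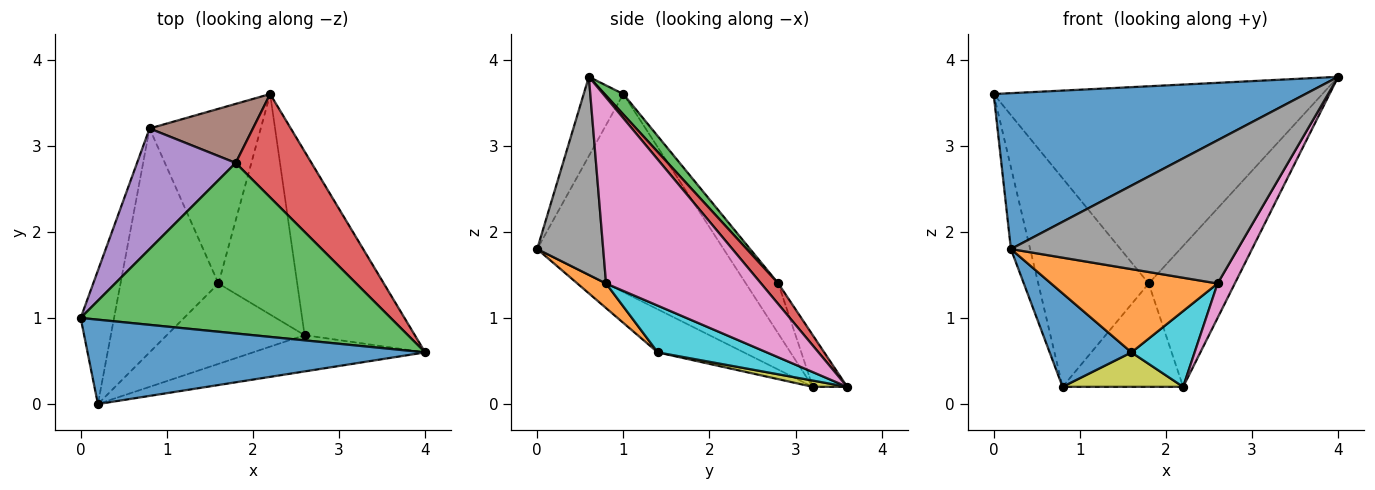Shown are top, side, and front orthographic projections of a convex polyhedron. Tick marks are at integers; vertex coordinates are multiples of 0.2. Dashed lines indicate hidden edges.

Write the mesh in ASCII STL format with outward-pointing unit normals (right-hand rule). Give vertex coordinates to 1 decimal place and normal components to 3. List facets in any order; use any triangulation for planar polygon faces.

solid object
 facet normal -0.111 -0.874 0.473
  outer loop
   vertex 0.2 0.0 1.8
   vertex 4.0 0.6 3.8
   vertex 0.0 1.0 3.6
  endloop
 endfacet
 facet normal -0.981 0.101 -0.165
  outer loop
   vertex 0.8 3.2 0.2
   vertex 0.2 0.0 1.8
   vertex 0.0 1.0 3.6
  endloop
 endfacet
 facet normal 0.043 0.756 0.653
  outer loop
   vertex 1.8 2.8 1.4
   vertex 0.0 1.0 3.6
   vertex 4.0 0.6 3.8
  endloop
 endfacet
 facet normal 0.159 0.796 0.584
  outer loop
   vertex 1.8 2.8 1.4
   vertex 4.0 0.6 3.8
   vertex 2.2 3.6 0.2
  endloop
 endfacet
 facet normal -0.246 0.839 0.485
  outer loop
   vertex 1.8 2.8 1.4
   vertex 0.8 3.2 0.2
   vertex 0.0 1.0 3.6
  endloop
 endfacet
 facet normal -0.241 0.843 0.482
  outer loop
   vertex 1.8 2.8 1.4
   vertex 2.2 3.6 0.2
   vertex 0.8 3.2 0.2
  endloop
 endfacet
 facet normal 0.856 -0.095 -0.507
  outer loop
   vertex 2.6 0.8 1.4
   vertex 2.2 3.6 0.2
   vertex 4.0 0.6 3.8
  endloop
 endfacet
 facet normal 0.272 -0.933 -0.236
  outer loop
   vertex 2.6 0.8 1.4
   vertex 4.0 0.6 3.8
   vertex 0.2 0.0 1.8
  endloop
 endfacet
 facet normal 0.055 -0.193 -0.980
  outer loop
   vertex 1.6 1.4 0.6
   vertex 0.8 3.2 0.2
   vertex 2.2 3.6 0.2
  endloop
 endfacet
 facet normal 0.490 -0.283 -0.825
  outer loop
   vertex 1.6 1.4 0.6
   vertex 2.2 3.6 0.2
   vertex 2.6 0.8 1.4
  endloop
 endfacet
 facet normal -0.376 -0.357 -0.855
  outer loop
   vertex 1.6 1.4 0.6
   vertex 0.2 0.0 1.8
   vertex 0.8 3.2 0.2
  endloop
 endfacet
 facet normal 0.123 -0.714 -0.689
  outer loop
   vertex 1.6 1.4 0.6
   vertex 2.6 0.8 1.4
   vertex 0.2 0.0 1.8
  endloop
 endfacet
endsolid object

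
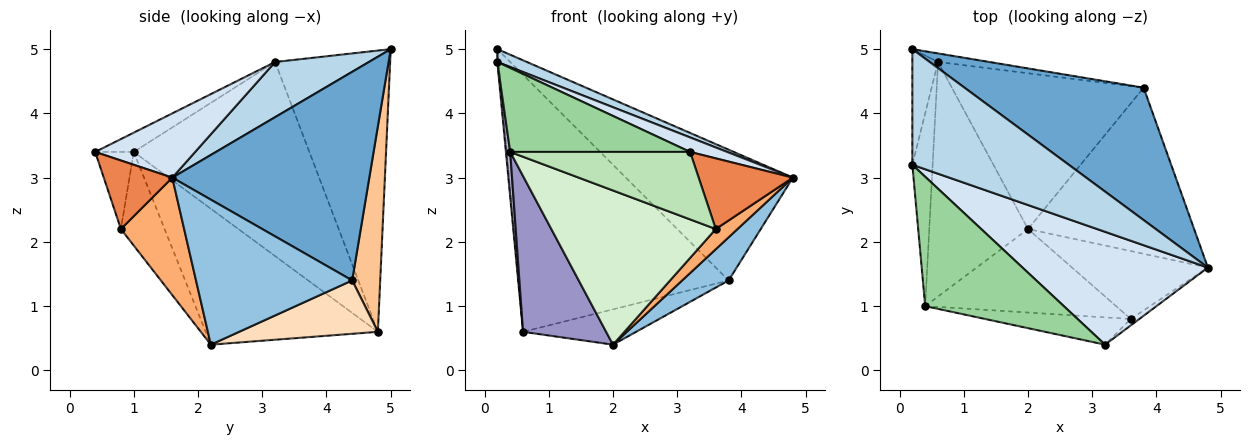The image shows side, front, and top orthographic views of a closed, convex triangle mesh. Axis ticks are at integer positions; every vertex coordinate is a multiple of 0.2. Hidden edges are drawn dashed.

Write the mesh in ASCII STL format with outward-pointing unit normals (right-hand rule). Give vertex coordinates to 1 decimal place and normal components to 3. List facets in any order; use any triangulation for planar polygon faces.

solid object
 facet normal 0.638 0.541 0.548
  outer loop
   vertex 3.8 4.4 1.4
   vertex 0.2 5.0 5.0
   vertex 4.8 1.6 3.0
  endloop
 endfacet
 facet normal 0.645 -0.192 -0.739
  outer loop
   vertex 3.8 4.4 1.4
   vertex 4.8 1.6 3.0
   vertex 2.0 2.2 0.4
  endloop
 endfacet
 facet normal 0.331 -0.104 0.938
  outer loop
   vertex 0.2 3.2 4.8
   vertex 4.8 1.6 3.0
   vertex 0.2 5.0 5.0
  endloop
 endfacet
 facet normal 0.325 -0.121 0.938
  outer loop
   vertex 0.2 3.2 4.8
   vertex 3.2 0.4 3.4
   vertex 4.8 1.6 3.0
  endloop
 endfacet
 facet normal 0.587 -0.807 -0.073
  outer loop
   vertex 3.6 0.8 2.2
   vertex 4.8 1.6 3.0
   vertex 3.2 0.4 3.4
  endloop
 endfacet
 facet normal 0.638 -0.219 -0.738
  outer loop
   vertex 3.6 0.8 2.2
   vertex 2.0 2.2 0.4
   vertex 4.8 1.6 3.0
  endloop
 endfacet
 facet normal 0.132 0.991 -0.033
  outer loop
   vertex 0.6 4.8 0.6
   vertex 0.2 5.0 5.0
   vertex 3.8 4.4 1.4
  endloop
 endfacet
 facet normal 0.262 0.213 -0.941
  outer loop
   vertex 0.6 4.8 0.6
   vertex 3.8 4.4 1.4
   vertex 2.0 2.2 0.4
  endloop
 endfacet
 facet normal -0.996 0.010 -0.091
  outer loop
   vertex 0.6 4.8 0.6
   vertex 0.2 3.2 4.8
   vertex 0.2 5.0 5.0
  endloop
 endfacet
 facet normal -0.116 -0.541 0.833
  outer loop
   vertex 0.4 1.0 3.4
   vertex 3.2 0.4 3.4
   vertex 0.2 3.2 4.8
  endloop
 endfacet
 facet normal -0.195 -0.909 -0.368
  outer loop
   vertex 0.4 1.0 3.4
   vertex 3.6 0.8 2.2
   vertex 3.2 0.4 3.4
  endloop
 endfacet
 facet normal -0.227 -0.856 -0.464
  outer loop
   vertex 0.4 1.0 3.4
   vertex 2.0 2.2 0.4
   vertex 3.6 0.8 2.2
  endloop
 endfacet
 facet normal -0.754 -0.364 -0.547
  outer loop
   vertex 0.4 1.0 3.4
   vertex 0.6 4.8 0.6
   vertex 2.0 2.2 0.4
  endloop
 endfacet
 facet normal -0.994 -0.024 -0.104
  outer loop
   vertex 0.4 1.0 3.4
   vertex 0.2 3.2 4.8
   vertex 0.6 4.8 0.6
  endloop
 endfacet
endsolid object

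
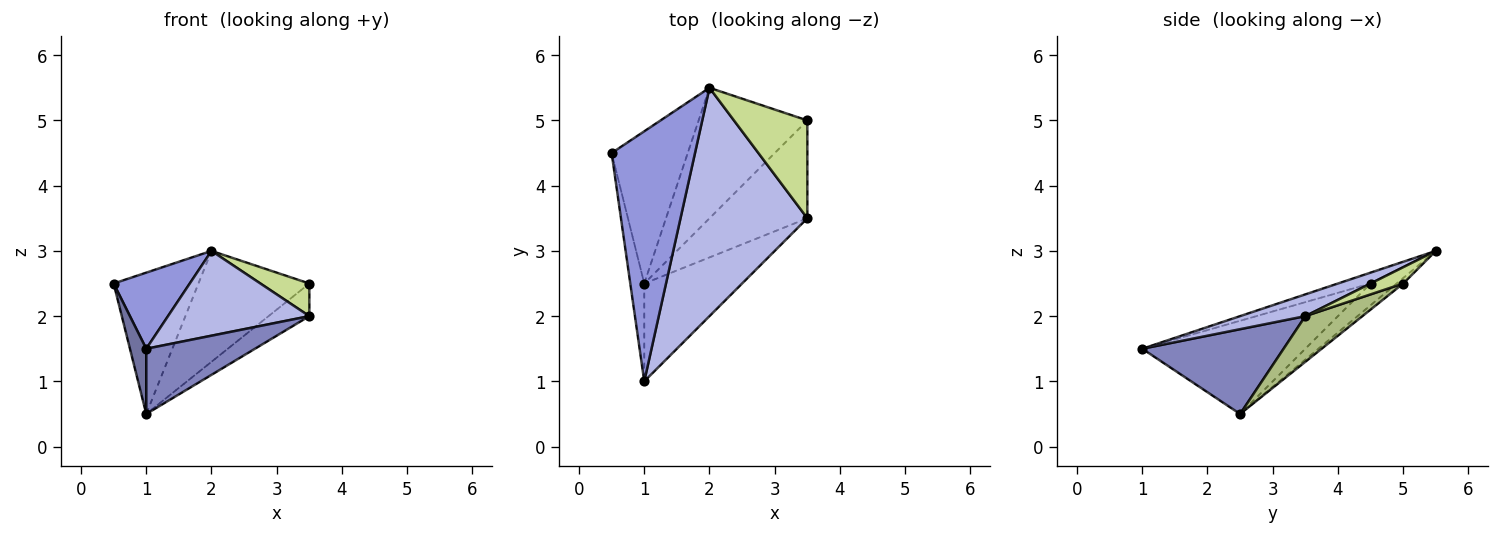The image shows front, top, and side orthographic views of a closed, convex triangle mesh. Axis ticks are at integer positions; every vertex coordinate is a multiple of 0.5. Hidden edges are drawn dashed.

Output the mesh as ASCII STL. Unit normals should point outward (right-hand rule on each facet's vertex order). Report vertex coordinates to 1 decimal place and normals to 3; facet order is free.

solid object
 facet normal -0.984 -0.098 -0.148
  outer loop
   vertex 1.0 2.5 0.5
   vertex 1.0 1.0 1.5
   vertex 0.5 4.5 2.5
  endloop
 endfacet
 facet normal 0.585 -0.450 -0.675
  outer loop
   vertex 1.0 2.5 0.5
   vertex 3.5 3.5 2.0
   vertex 1.0 1.0 1.5
  endloop
 endfacet
 facet normal -0.124 -0.289 0.949
  outer loop
   vertex 2.0 5.5 3.0
   vertex 0.5 4.5 2.5
   vertex 1.0 1.0 1.5
  endloop
 endfacet
 facet normal 0.159 -0.344 0.926
  outer loop
   vertex 2.0 5.5 3.0
   vertex 1.0 1.0 1.5
   vertex 3.5 3.5 2.0
  endloop
 endfacet
 facet normal -0.205 0.666 -0.717
  outer loop
   vertex 2.0 5.5 3.0
   vertex 1.0 2.5 0.5
   vertex 0.5 4.5 2.5
  endloop
 endfacet
 facet normal 0.405 0.289 -0.867
  outer loop
   vertex 3.5 5.0 2.5
   vertex 3.5 3.5 2.0
   vertex 1.0 2.5 0.5
  endloop
 endfacet
 facet normal 0.206 -0.309 0.928
  outer loop
   vertex 3.5 5.0 2.5
   vertex 2.0 5.5 3.0
   vertex 3.5 3.5 2.0
  endloop
 endfacet
 facet normal -0.038 0.647 -0.761
  outer loop
   vertex 3.5 5.0 2.5
   vertex 1.0 2.5 0.5
   vertex 2.0 5.5 3.0
  endloop
 endfacet
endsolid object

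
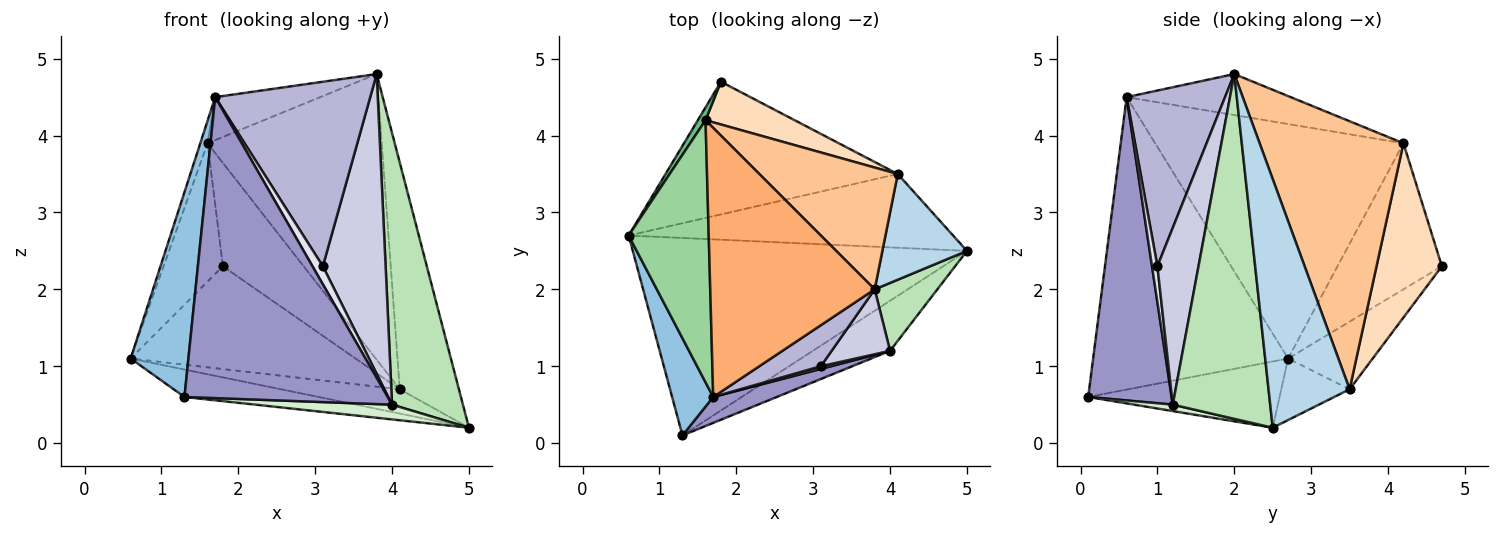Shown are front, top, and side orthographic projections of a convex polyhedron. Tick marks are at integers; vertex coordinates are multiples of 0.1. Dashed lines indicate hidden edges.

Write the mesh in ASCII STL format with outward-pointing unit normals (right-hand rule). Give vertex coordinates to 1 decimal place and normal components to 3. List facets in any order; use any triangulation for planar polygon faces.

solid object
 facet normal -0.193 0.135 -0.972
  outer loop
   vertex 1.3 0.1 0.6
   vertex 0.6 2.7 1.1
   vertex 5.0 2.5 0.2
  endloop
 endfacet
 facet normal -0.950 -0.282 0.134
  outer loop
   vertex 1.7 0.6 4.5
   vertex 0.6 2.7 1.1
   vertex 1.3 0.1 0.6
  endloop
 endfacet
 facet normal 0.779 0.568 0.265
  outer loop
   vertex 4.1 3.5 0.7
   vertex 3.8 2.0 4.8
   vertex 5.0 2.5 0.2
  endloop
 endfacet
 facet normal -0.177 0.308 -0.935
  outer loop
   vertex 4.1 3.5 0.7
   vertex 5.0 2.5 0.2
   vertex 0.6 2.7 1.1
  endloop
 endfacet
 facet normal -0.224 0.597 -0.770
  outer loop
   vertex 4.1 3.5 0.7
   vertex 0.6 2.7 1.1
   vertex 1.8 4.7 2.3
  endloop
 endfacet
 facet normal -0.239 0.153 0.959
  outer loop
   vertex 1.6 4.2 3.9
   vertex 1.7 0.6 4.5
   vertex 3.8 2.0 4.8
  endloop
 endfacet
 facet normal 0.605 0.733 0.312
  outer loop
   vertex 1.6 4.2 3.9
   vertex 3.8 2.0 4.8
   vertex 4.1 3.5 0.7
  endloop
 endfacet
 facet normal 0.599 0.740 0.306
  outer loop
   vertex 1.6 4.2 3.9
   vertex 4.1 3.5 0.7
   vertex 1.8 4.7 2.3
  endloop
 endfacet
 facet normal -0.868 0.494 0.046
  outer loop
   vertex 1.6 4.2 3.9
   vertex 1.8 4.7 2.3
   vertex 0.6 2.7 1.1
  endloop
 endfacet
 facet normal -0.946 0.028 0.323
  outer loop
   vertex 1.6 4.2 3.9
   vertex 0.6 2.7 1.1
   vertex 1.7 0.6 4.5
  endloop
 endfacet
 facet normal 0.800 -0.582 0.145
  outer loop
   vertex 4.0 1.2 0.5
   vertex 5.0 2.5 0.2
   vertex 3.8 2.0 4.8
  endloop
 endfacet
 facet normal 0.079 -0.282 -0.956
  outer loop
   vertex 4.0 1.2 0.5
   vertex 1.3 0.1 0.6
   vertex 5.0 2.5 0.2
  endloop
 endfacet
 facet normal 0.379 -0.922 0.079
  outer loop
   vertex 4.0 1.2 0.5
   vertex 1.7 0.6 4.5
   vertex 1.3 0.1 0.6
  endloop
 endfacet
 facet normal 0.527 -0.830 0.184
  outer loop
   vertex 3.1 1.0 2.3
   vertex 3.8 2.0 4.8
   vertex 1.7 0.6 4.5
  endloop
 endfacet
 facet normal 0.539 -0.823 0.178
  outer loop
   vertex 3.1 1.0 2.3
   vertex 4.0 1.2 0.5
   vertex 3.8 2.0 4.8
  endloop
 endfacet
 facet normal 0.456 -0.880 0.130
  outer loop
   vertex 3.1 1.0 2.3
   vertex 1.7 0.6 4.5
   vertex 4.0 1.2 0.5
  endloop
 endfacet
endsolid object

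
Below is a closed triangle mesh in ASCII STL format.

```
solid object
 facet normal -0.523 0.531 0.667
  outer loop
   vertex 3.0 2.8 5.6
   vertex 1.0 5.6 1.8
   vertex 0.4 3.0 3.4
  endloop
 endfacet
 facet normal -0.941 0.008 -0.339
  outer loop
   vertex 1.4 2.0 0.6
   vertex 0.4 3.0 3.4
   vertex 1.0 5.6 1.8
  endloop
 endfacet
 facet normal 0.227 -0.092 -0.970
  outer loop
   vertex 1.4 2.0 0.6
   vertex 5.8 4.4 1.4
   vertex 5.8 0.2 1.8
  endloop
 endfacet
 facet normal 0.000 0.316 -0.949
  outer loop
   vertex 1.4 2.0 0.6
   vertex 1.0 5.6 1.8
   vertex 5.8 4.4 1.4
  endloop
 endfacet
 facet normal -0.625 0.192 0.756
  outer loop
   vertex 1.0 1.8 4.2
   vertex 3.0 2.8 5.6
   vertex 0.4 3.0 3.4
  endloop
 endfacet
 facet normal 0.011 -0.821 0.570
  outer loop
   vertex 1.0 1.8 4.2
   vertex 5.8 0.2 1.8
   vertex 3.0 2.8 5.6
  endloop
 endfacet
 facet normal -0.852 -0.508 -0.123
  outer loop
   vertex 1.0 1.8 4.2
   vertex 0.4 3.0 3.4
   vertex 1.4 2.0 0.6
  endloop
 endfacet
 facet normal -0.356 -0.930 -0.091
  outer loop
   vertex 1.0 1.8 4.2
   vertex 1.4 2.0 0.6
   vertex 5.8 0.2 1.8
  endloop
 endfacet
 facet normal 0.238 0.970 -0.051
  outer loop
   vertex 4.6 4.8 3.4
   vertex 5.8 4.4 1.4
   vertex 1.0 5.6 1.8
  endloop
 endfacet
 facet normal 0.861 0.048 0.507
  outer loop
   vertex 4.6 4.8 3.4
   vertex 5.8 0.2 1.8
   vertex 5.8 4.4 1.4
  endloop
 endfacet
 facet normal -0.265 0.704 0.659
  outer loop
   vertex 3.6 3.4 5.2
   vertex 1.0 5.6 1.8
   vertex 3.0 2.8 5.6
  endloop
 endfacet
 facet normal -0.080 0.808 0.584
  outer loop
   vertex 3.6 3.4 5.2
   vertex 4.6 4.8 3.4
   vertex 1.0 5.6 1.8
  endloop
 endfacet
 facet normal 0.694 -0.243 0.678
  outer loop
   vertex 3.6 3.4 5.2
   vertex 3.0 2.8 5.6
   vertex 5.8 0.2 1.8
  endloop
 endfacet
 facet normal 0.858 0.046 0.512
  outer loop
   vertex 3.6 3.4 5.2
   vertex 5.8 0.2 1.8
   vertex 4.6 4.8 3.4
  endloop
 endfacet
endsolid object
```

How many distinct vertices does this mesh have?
9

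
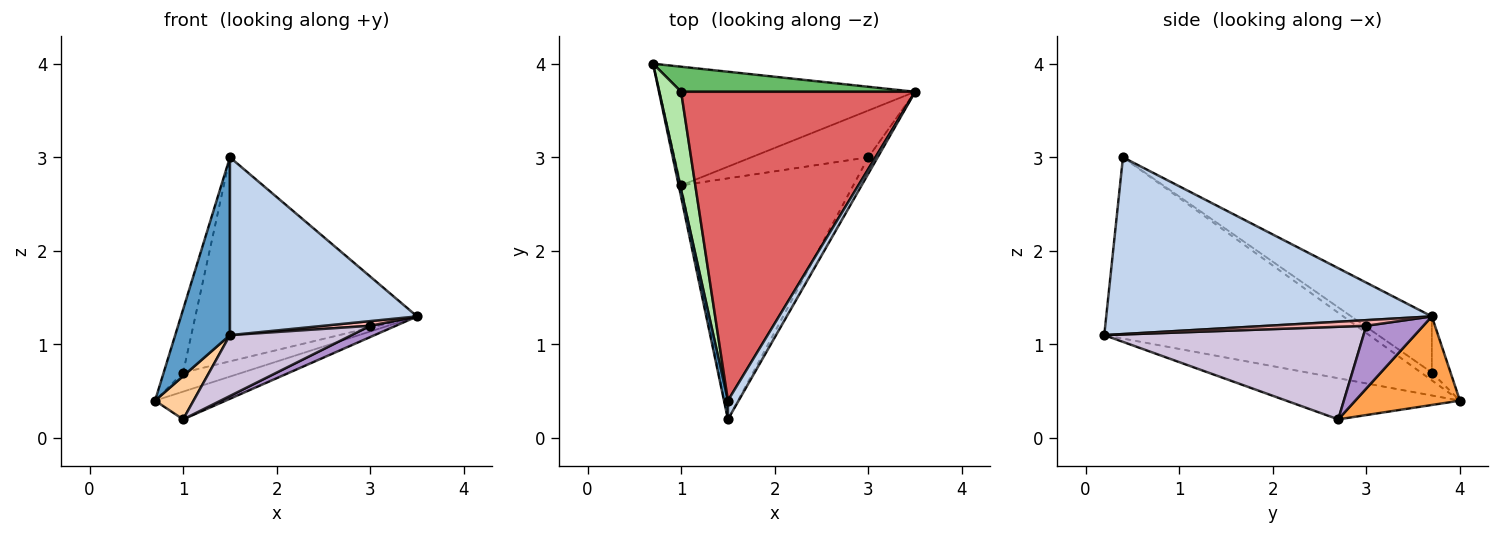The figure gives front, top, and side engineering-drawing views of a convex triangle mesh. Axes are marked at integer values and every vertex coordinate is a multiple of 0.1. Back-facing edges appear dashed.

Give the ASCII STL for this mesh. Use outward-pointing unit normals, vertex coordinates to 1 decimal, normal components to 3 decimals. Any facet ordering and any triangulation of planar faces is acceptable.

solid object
 facet normal -0.979 -0.202 0.021
  outer loop
   vertex 1.5 0.4 3.0
   vertex 0.7 4.0 0.4
   vertex 1.5 0.2 1.1
  endloop
 endfacet
 facet normal 0.866 -0.498 0.052
  outer loop
   vertex 1.5 0.4 3.0
   vertex 1.5 0.2 1.1
   vertex 3.5 3.7 1.3
  endloop
 endfacet
 facet normal 0.320 0.216 -0.923
  outer loop
   vertex 1.0 2.7 0.2
   vertex 0.7 4.0 0.4
   vertex 3.5 3.7 1.3
  endloop
 endfacet
 facet normal -0.975 -0.216 -0.058
  outer loop
   vertex 1.0 2.7 0.2
   vertex 1.5 0.2 1.1
   vertex 0.7 4.0 0.4
  endloop
 endfacet
 facet normal -0.188 0.594 0.782
  outer loop
   vertex 1.0 3.7 0.7
   vertex 3.5 3.7 1.3
   vertex 0.7 4.0 0.4
  endloop
 endfacet
 facet normal -0.288 0.518 0.806
  outer loop
   vertex 1.0 3.7 0.7
   vertex 0.7 4.0 0.4
   vertex 1.5 0.4 3.0
  endloop
 endfacet
 facet normal -0.196 0.540 0.818
  outer loop
   vertex 1.0 3.7 0.7
   vertex 1.5 0.4 3.0
   vertex 3.5 3.7 1.3
  endloop
 endfacet
 facet normal 0.500 -0.238 -0.833
  outer loop
   vertex 3.0 3.0 1.2
   vertex 3.5 3.7 1.3
   vertex 1.5 0.2 1.1
  endloop
 endfacet
 facet normal 0.462 -0.207 -0.862
  outer loop
   vertex 3.0 3.0 1.2
   vertex 1.0 2.7 0.2
   vertex 3.5 3.7 1.3
  endloop
 endfacet
 facet normal 0.462 -0.217 -0.860
  outer loop
   vertex 3.0 3.0 1.2
   vertex 1.5 0.2 1.1
   vertex 1.0 2.7 0.2
  endloop
 endfacet
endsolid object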